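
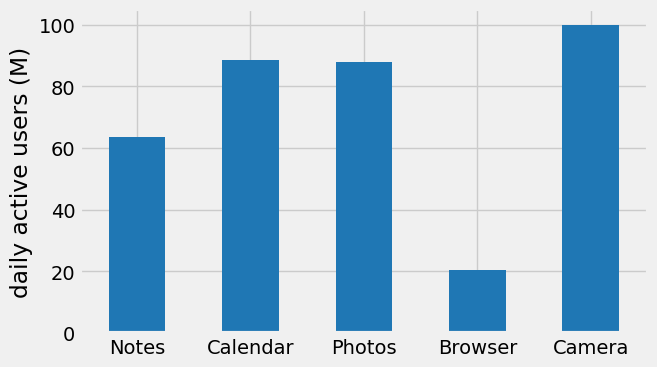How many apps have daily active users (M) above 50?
Above 50: Notes, Calendar, Photos, Camera.

4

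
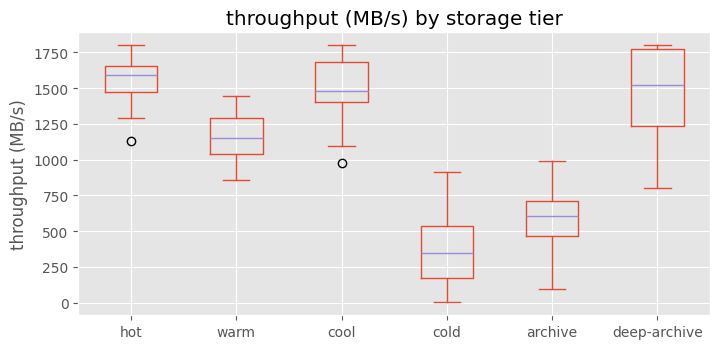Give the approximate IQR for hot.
≈ 200

Q3 ≈ 1600, Q1 ≈ 1400; IQR ≈ 200.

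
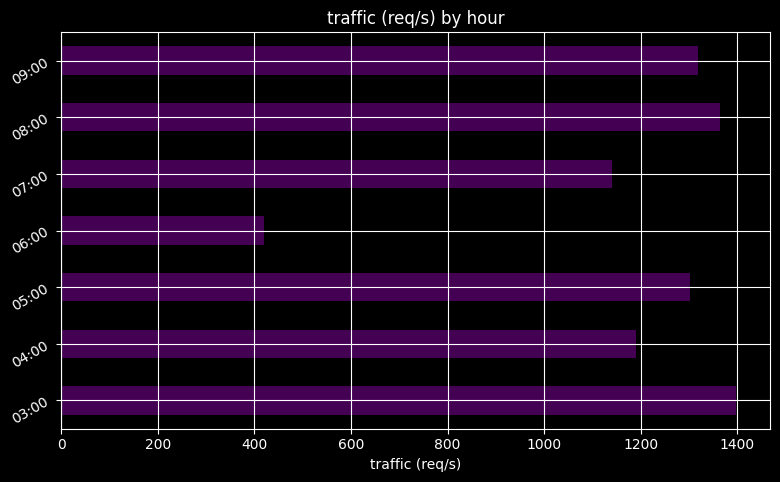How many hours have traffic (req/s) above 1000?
Above 1000: 03:00, 04:00, 05:00, 07:00, 08:00, 09:00.

6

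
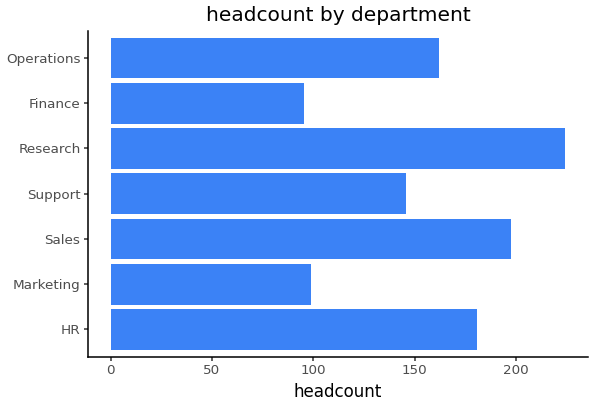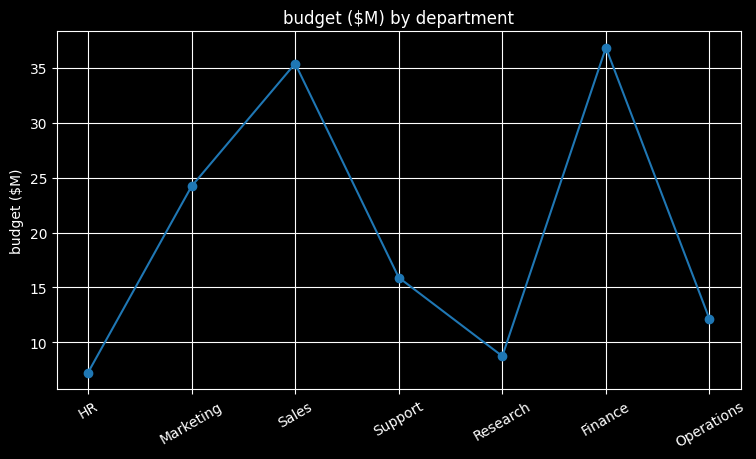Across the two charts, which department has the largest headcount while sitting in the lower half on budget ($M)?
Research

Chart 2 median budget ($M) ≈ 15; below-median departments: HR, Research, Operations. Among those, Research has the highest headcount (≈ 225).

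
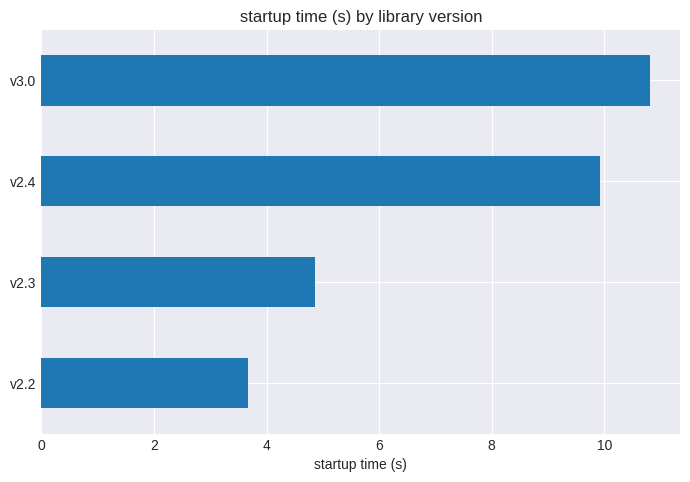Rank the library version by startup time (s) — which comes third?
Top 4: v3.0 ≈ 11, v2.4 ≈ 10, v2.3 ≈ 5, v2.2 ≈ 4.

v2.3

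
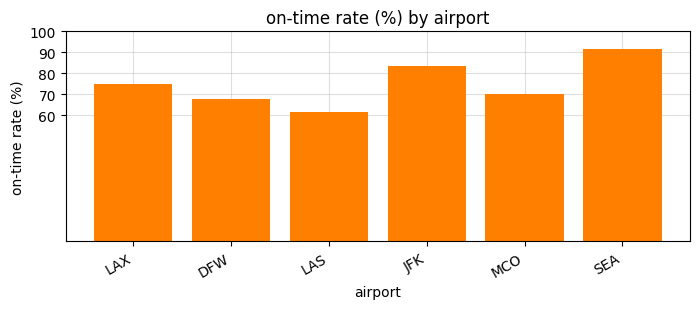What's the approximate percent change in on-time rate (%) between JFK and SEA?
≈ +12.5%

JFK ≈ 80, SEA ≈ 90; (90 − 80) / 80 ≈ +12.5%.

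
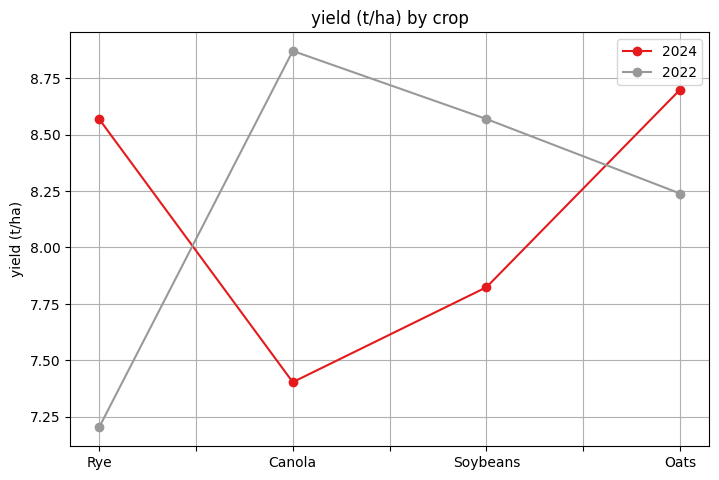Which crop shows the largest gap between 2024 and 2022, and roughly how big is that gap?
Canola: 2024 ≈ 7.4, 2022 ≈ 8.8 → gap ≈ 1.4. Next-largest (Rye) is only ≈ 1.4.

Canola, ≈ 1.4 t/ha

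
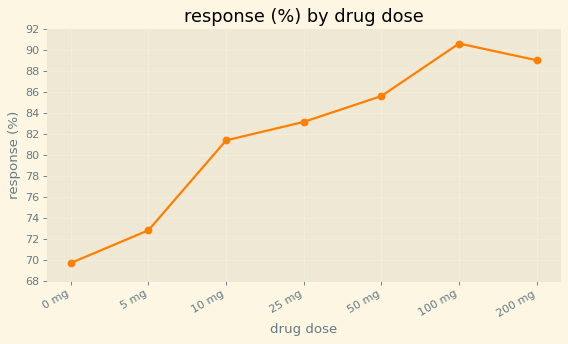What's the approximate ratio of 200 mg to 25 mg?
200 mg ≈ 88, 25 mg ≈ 84; 88/84 ≈ 1.05.

≈ 1.05×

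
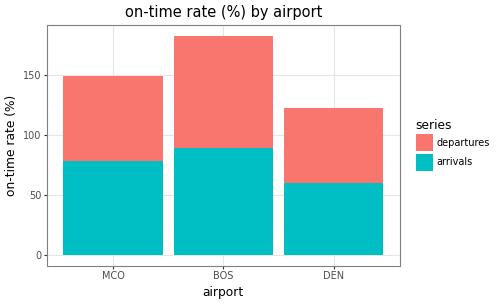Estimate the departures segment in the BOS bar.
≈ 100

departures top ≈ 180, bottom ≈ 80; segment ≈ 100.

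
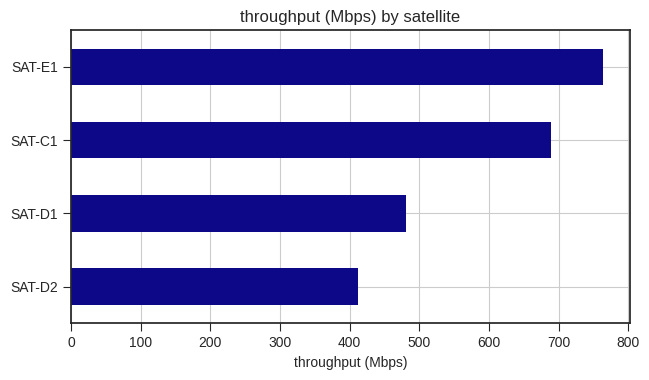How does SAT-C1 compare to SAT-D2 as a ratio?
SAT-C1 ≈ 700, SAT-D2 ≈ 400; 700/400 ≈ 1.75.

≈ 1.75×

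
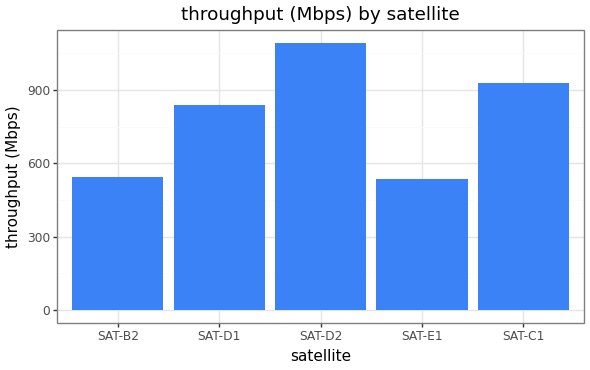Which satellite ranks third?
SAT-D1

Top 4: SAT-D2 ≈ 1100, SAT-C1 ≈ 900, SAT-D1 ≈ 800, SAT-B2 ≈ 500.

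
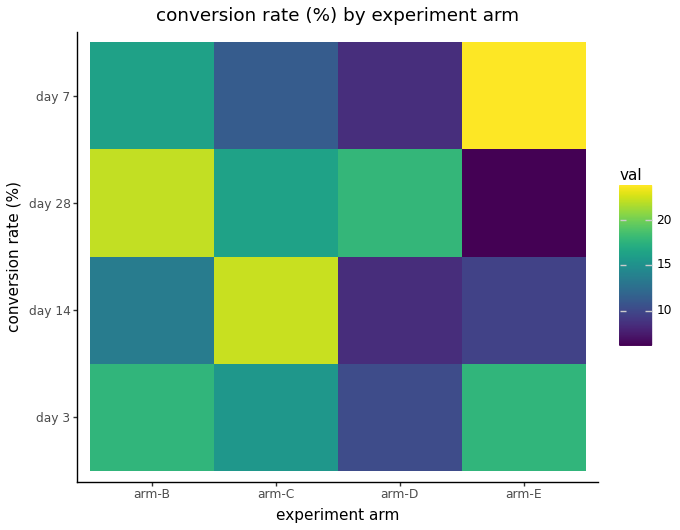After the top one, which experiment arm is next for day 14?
Top 3 for day 14: arm-C ≈ 22, arm-B ≈ 14, arm-E ≈ 10.

arm-B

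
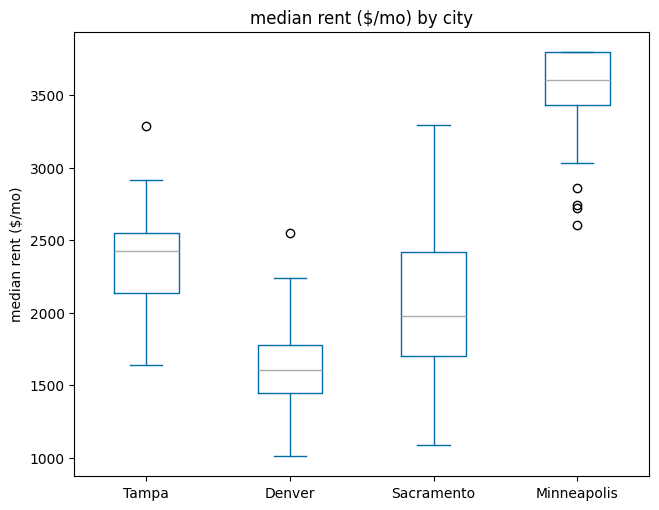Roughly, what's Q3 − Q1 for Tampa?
Q3 ≈ 2600, Q1 ≈ 2200; IQR ≈ 400.

≈ 400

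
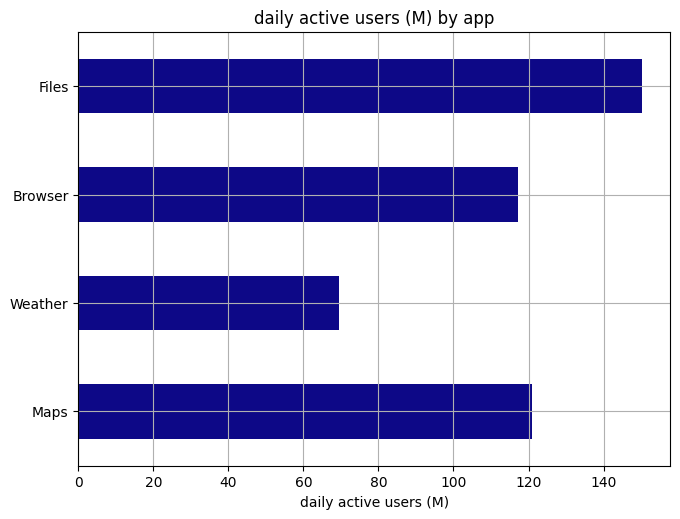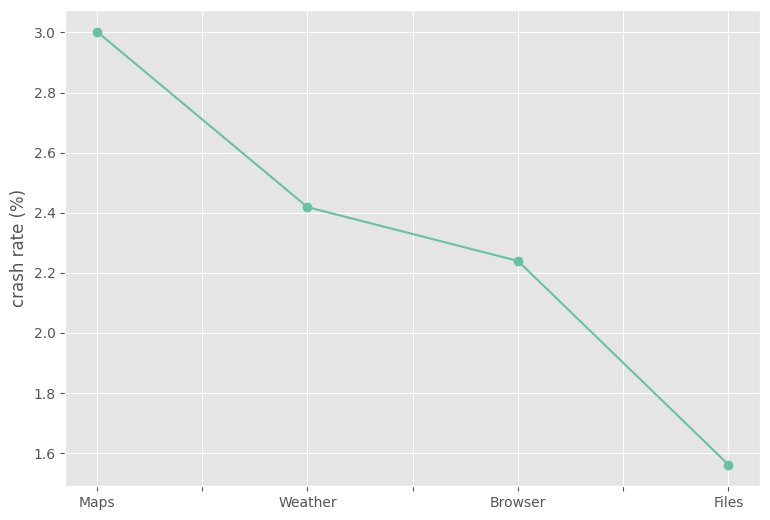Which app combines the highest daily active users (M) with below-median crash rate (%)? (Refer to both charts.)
Files

Chart 2 median crash rate (%) ≈ 2.5; below-median apps: Browser, Files. Among those, Files has the highest daily active users (M) (≈ 160).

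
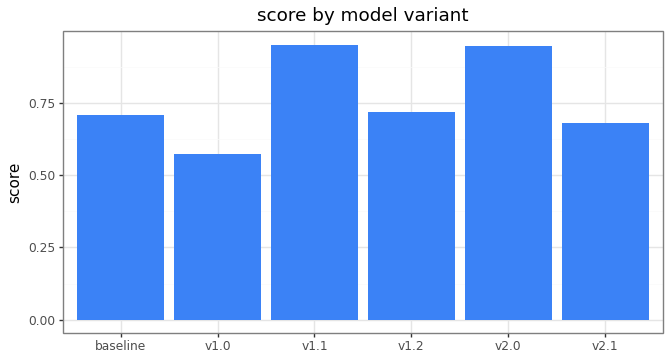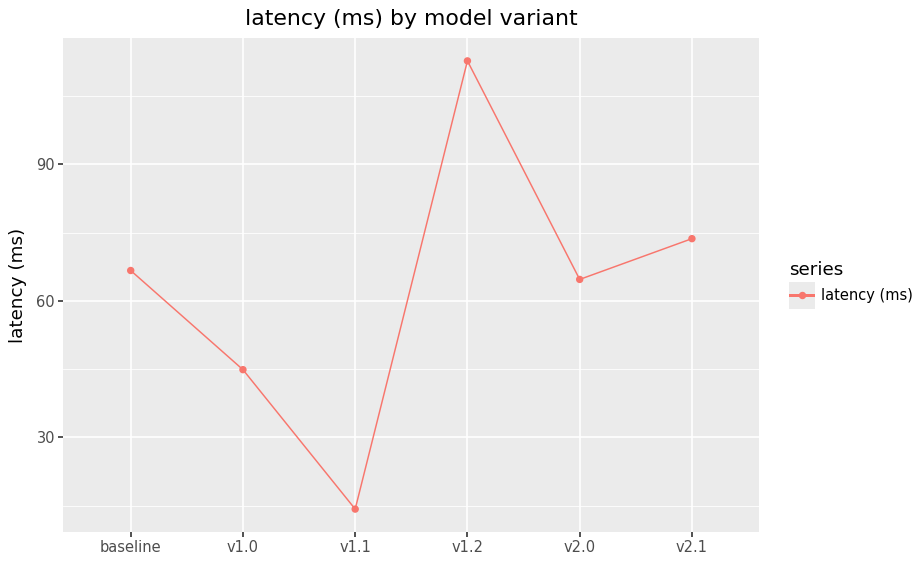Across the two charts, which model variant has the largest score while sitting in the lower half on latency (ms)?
Chart 2 median latency (ms) ≈ 60; below-median model variants: v1.0, v1.1, v2.0. Among those, v1.1 has the highest score (≈ 1).

v1.1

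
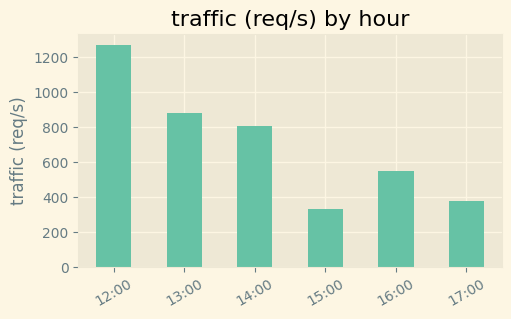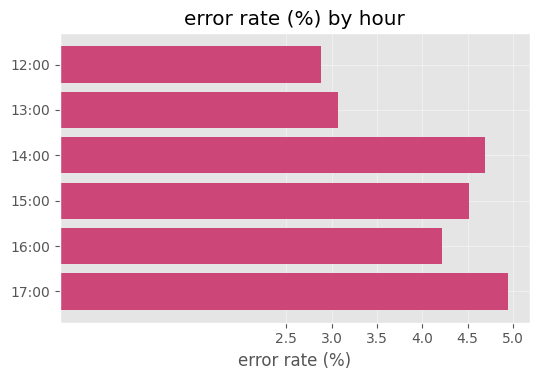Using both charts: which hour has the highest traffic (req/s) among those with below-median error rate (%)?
Chart 2 median error rate (%) ≈ 4.5; below-median hours: 12:00, 13:00, 16:00. Among those, 12:00 has the highest traffic (req/s) (≈ 1200).

12:00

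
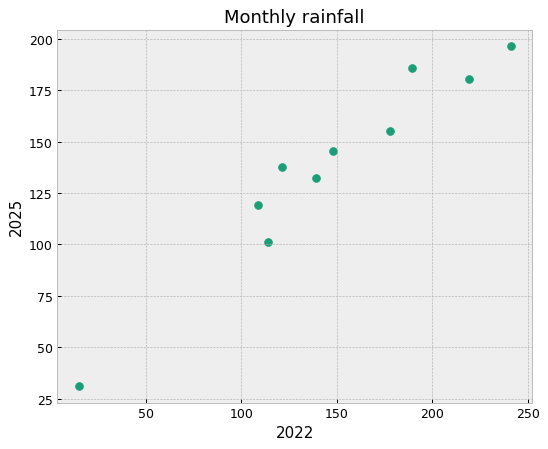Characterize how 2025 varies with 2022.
Points are positively correlated; strong (|r| ≈ 1.0).

positive, strong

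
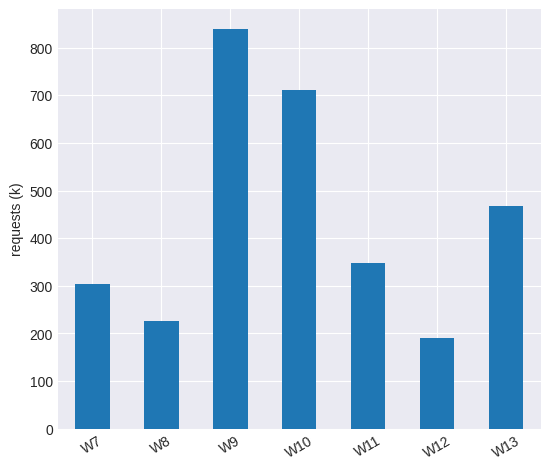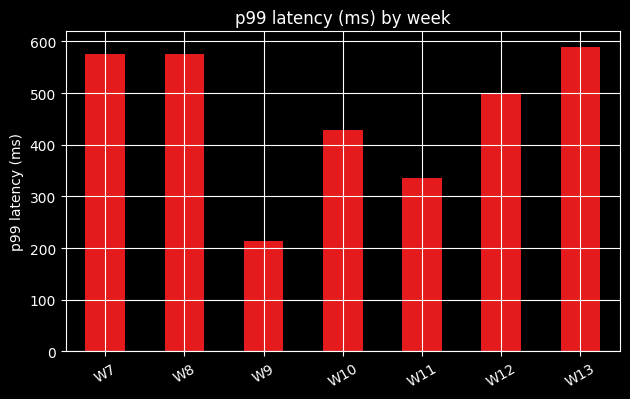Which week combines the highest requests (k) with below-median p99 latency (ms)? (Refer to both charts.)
W9

Chart 2 median p99 latency (ms) ≈ 500; below-median weeks: W9, W10, W11. Among those, W9 has the highest requests (k) (≈ 800).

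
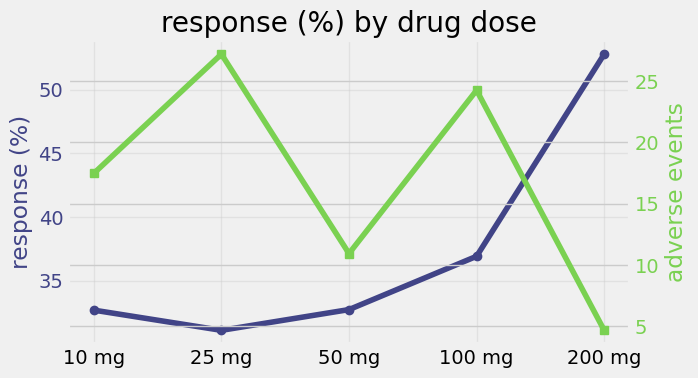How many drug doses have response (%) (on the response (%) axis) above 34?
2

Above 34: 100 mg, 200 mg.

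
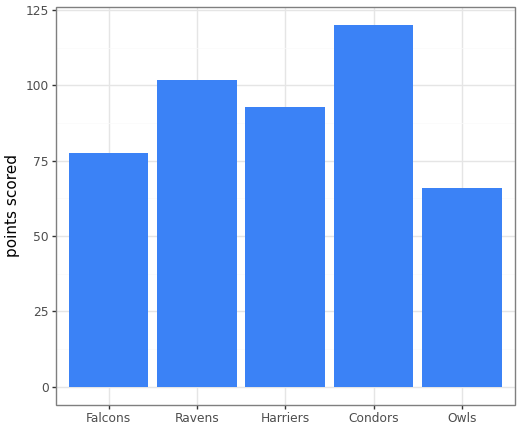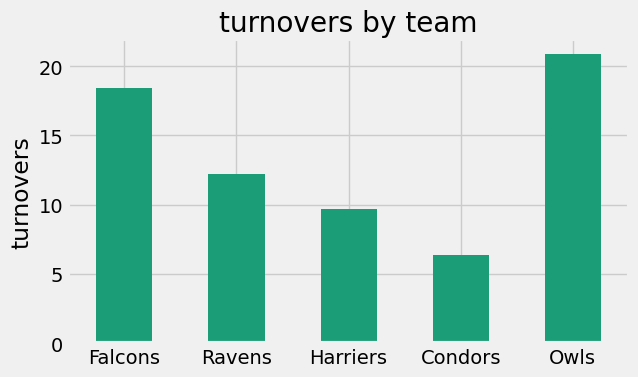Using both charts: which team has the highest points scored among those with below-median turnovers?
Condors

Chart 2 median turnovers ≈ 12; below-median teams: Harriers, Condors. Among those, Condors has the highest points scored (≈ 120).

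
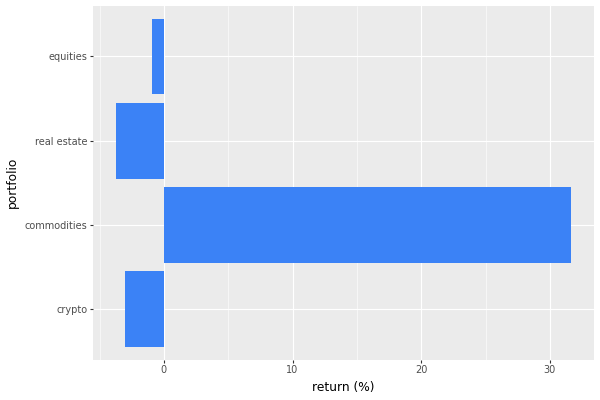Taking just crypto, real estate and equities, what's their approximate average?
(-5 + -5 + 0) / 3 ≈ -3.

≈ -3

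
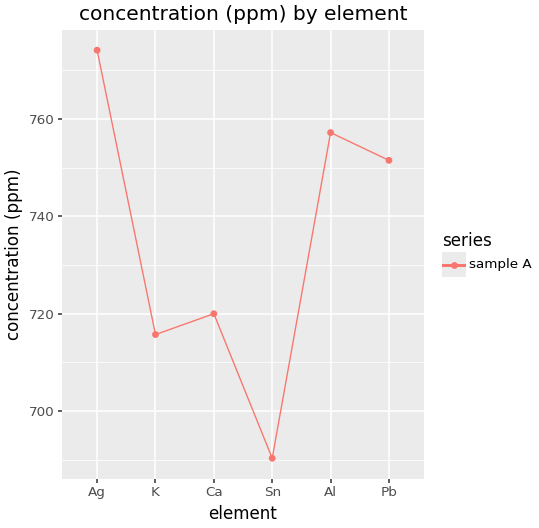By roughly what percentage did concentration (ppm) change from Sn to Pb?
≈ +8.7%

Sn ≈ 690, Pb ≈ 750; (750 − 690) / 690 ≈ +8.7%.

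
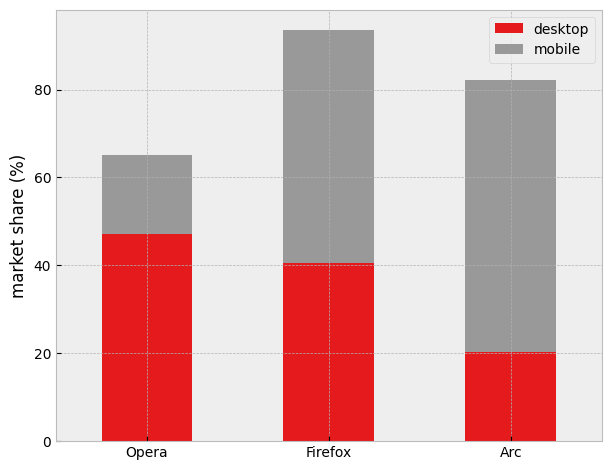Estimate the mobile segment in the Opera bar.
≈ 20

mobile top ≈ 70, bottom ≈ 50; segment ≈ 20.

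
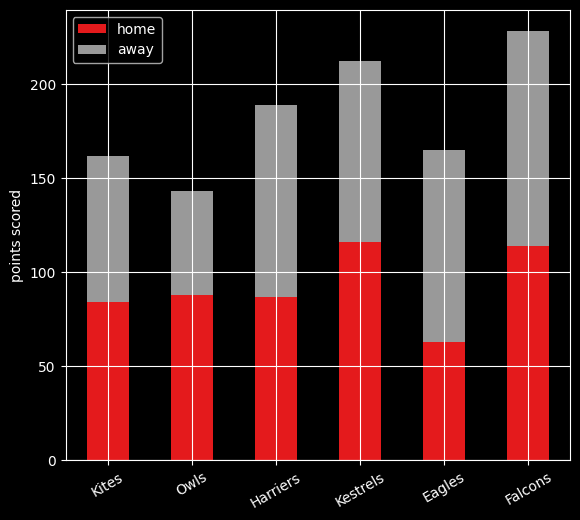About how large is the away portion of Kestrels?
≈ 100

away top ≈ 220, bottom ≈ 120; segment ≈ 100.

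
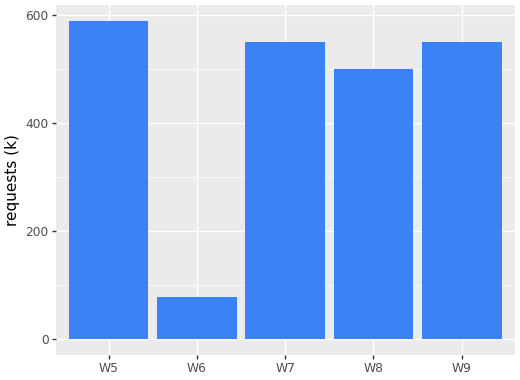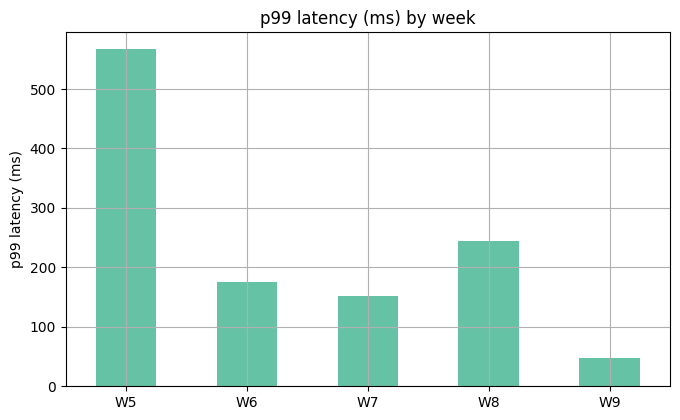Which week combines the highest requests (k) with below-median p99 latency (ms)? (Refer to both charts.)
Chart 2 median p99 latency (ms) ≈ 200; below-median weeks: W7, W9. Among those, W9 has the highest requests (k) (≈ 600).

W9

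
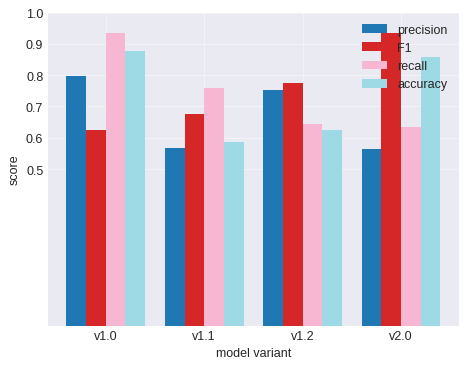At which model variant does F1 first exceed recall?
v1.2

v1.1: F1 ≈ 0.7 vs recall ≈ 0.8 (not yet); v1.2: F1 ≈ 0.8 vs recall ≈ 0.6 (first crossover).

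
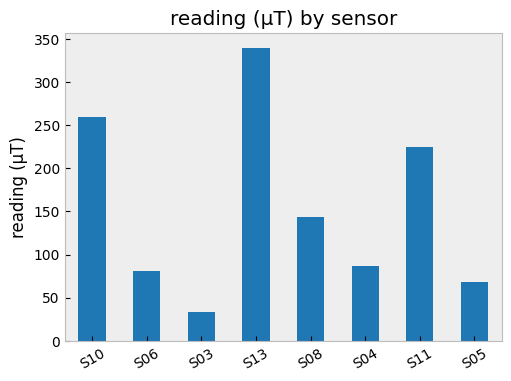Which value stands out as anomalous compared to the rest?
S13 ≈ 350; the rest sit between ≈ 50 and ≈ 250.

S13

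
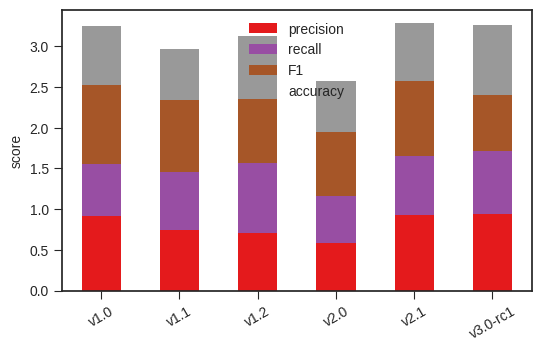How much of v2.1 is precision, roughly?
precision top ≈ 1.0, bottom ≈ 0.0; segment ≈ 1.0.

≈ 1.0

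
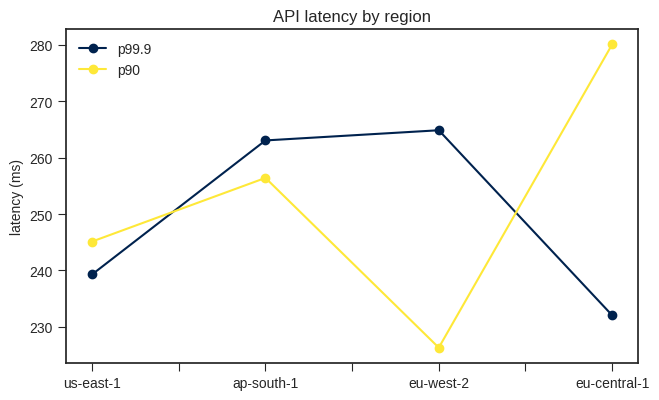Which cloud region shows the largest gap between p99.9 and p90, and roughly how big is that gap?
eu-central-1: p99.9 ≈ 230, p90 ≈ 280 → gap ≈ 50. Next-largest (eu-west-2) is only ≈ 40.

eu-central-1, ≈ 50 ms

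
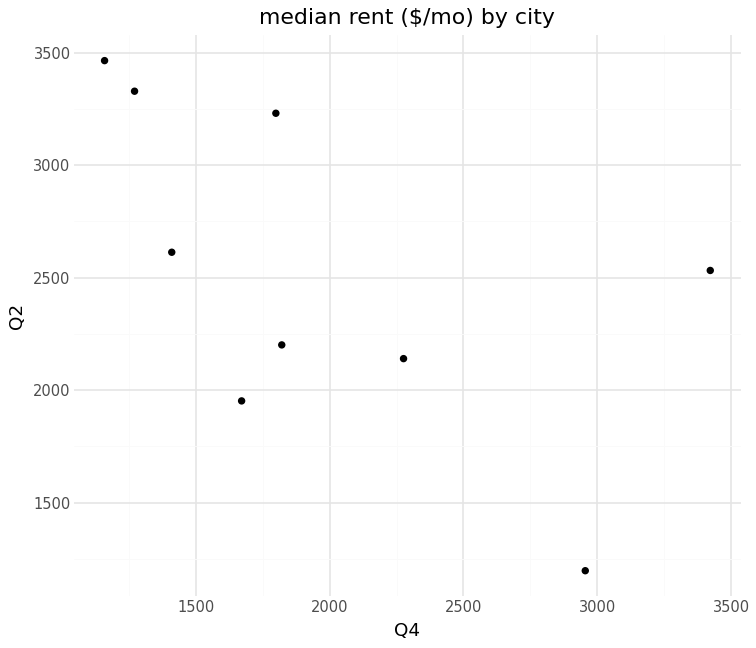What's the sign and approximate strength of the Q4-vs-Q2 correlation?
Points are negatively correlated; moderate (|r| ≈ 0.6).

negative, moderate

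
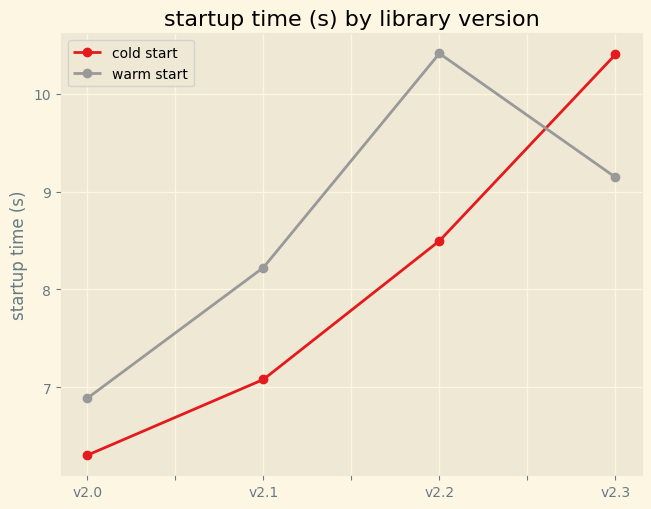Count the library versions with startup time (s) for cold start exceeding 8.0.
Above 8.0: v2.2, v2.3.

2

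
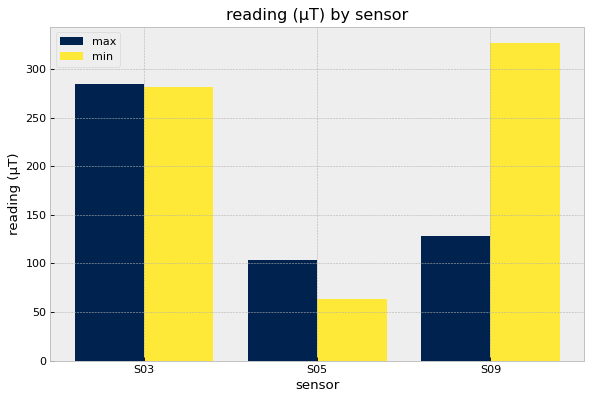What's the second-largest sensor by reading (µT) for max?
Top 3 for max: S03 ≈ 300, S09 ≈ 150, S05 ≈ 100.

S09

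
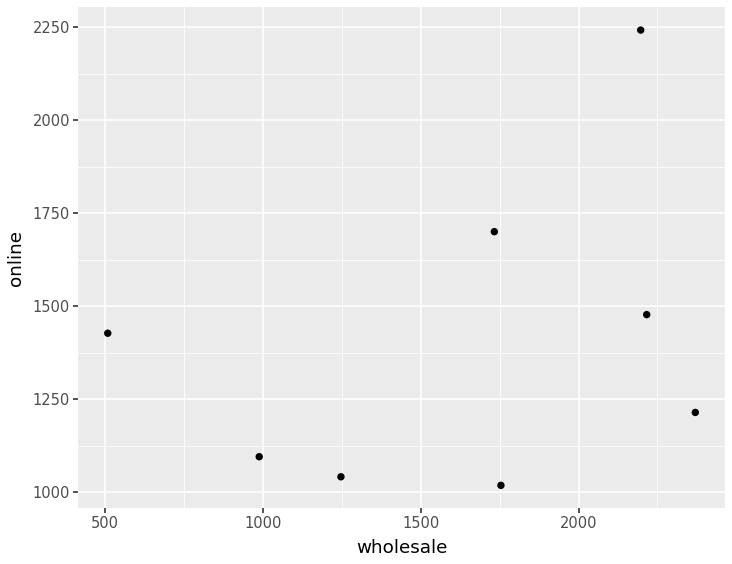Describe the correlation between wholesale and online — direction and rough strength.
positive, weak

Points are positively correlated; weak (|r| ≈ 0.3).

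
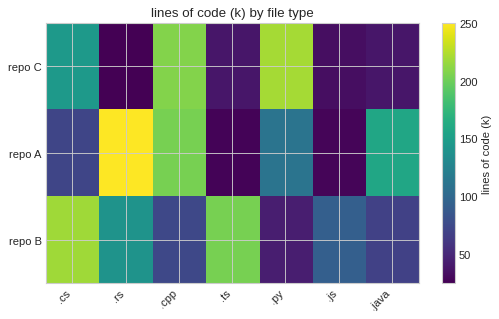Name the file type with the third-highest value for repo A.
Top 4 for repo A: .rs ≈ 260, .cpp ≈ 200, .java ≈ 160, .py ≈ 120.

.java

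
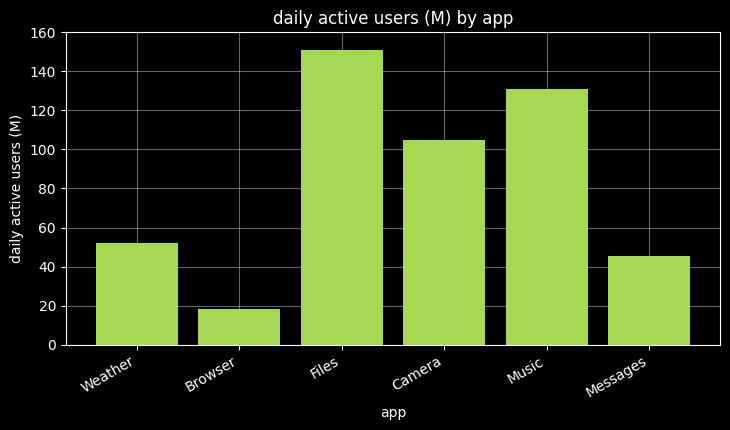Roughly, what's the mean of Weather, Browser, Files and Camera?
(60 + 20 + 160 + 100) / 4 ≈ 85.

≈ 85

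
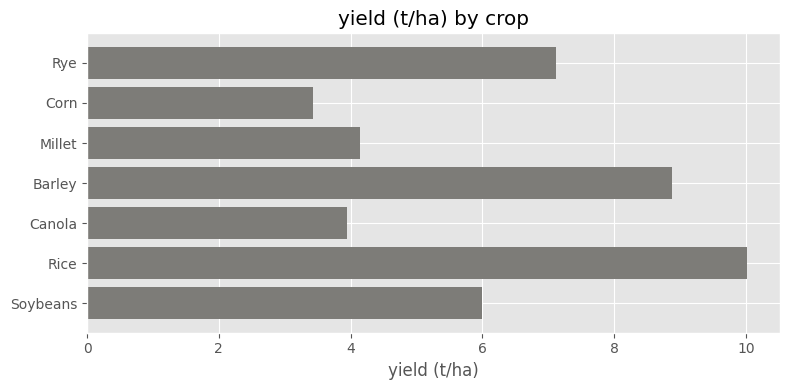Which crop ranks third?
Top 4: Rice ≈ 10, Barley ≈ 9, Rye ≈ 7, Soybeans ≈ 6.

Rye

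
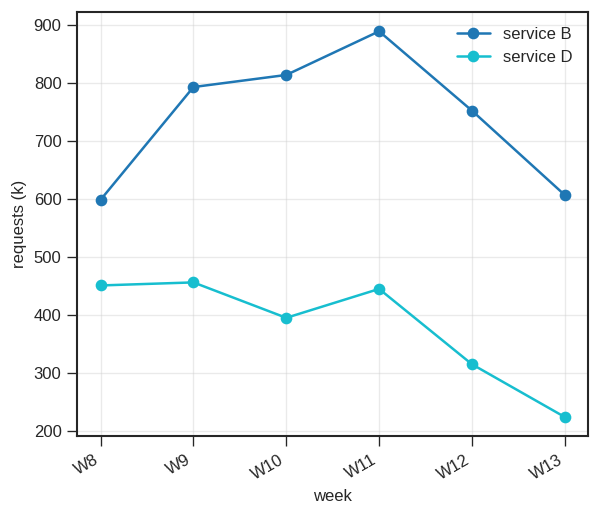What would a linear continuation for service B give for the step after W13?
Last three: 900, 800, 600 → slope ≈ -150/step → next ≈ 450.

≈ 450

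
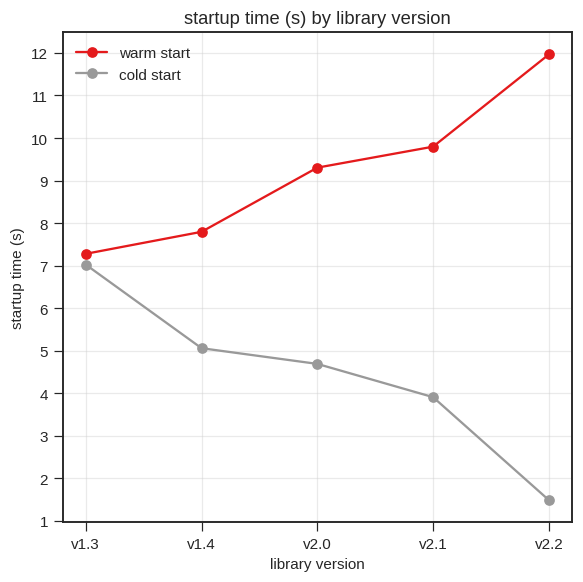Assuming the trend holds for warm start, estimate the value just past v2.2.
≈ 13.5

Last three: 9, 10, 12 → slope ≈ 1.5/step → next ≈ 13.5.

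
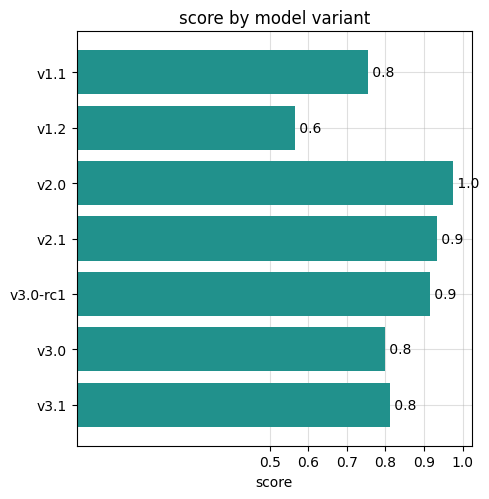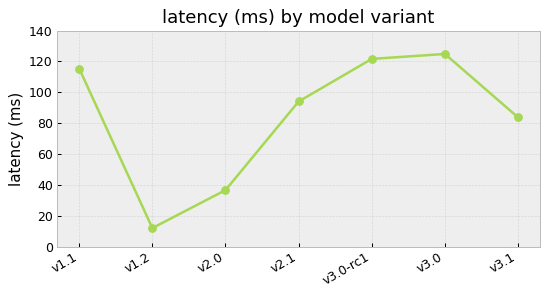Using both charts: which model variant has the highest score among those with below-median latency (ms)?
v2.0

Chart 2 median latency (ms) ≈ 100; below-median model variants: v1.2, v2.0, v3.1. Among those, v2.0 has the highest score (≈ 1).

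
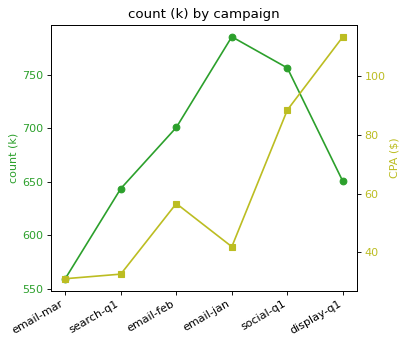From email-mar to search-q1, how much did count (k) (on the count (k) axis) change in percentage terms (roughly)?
≈ +14.3%

email-mar ≈ 560, search-q1 ≈ 640; (640 − 560) / 560 ≈ +14.3%.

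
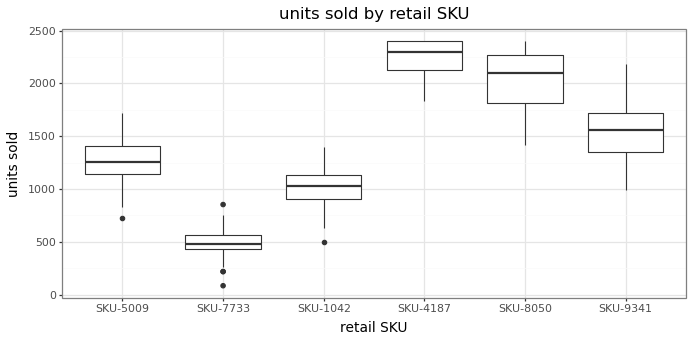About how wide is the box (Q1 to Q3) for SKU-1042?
Q3 ≈ 1200, Q1 ≈ 1000; IQR ≈ 200.

≈ 200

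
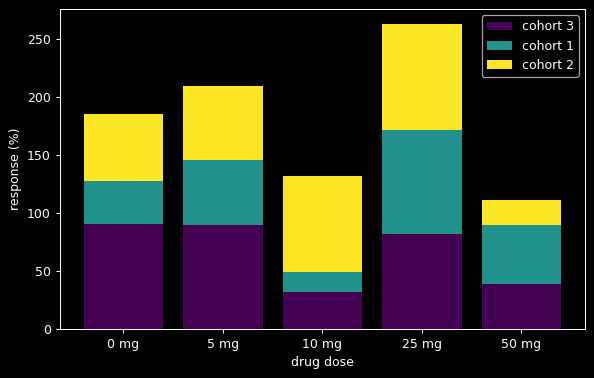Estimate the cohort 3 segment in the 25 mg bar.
cohort 3 top ≈ 75, bottom ≈ 0; segment ≈ 75.

≈ 75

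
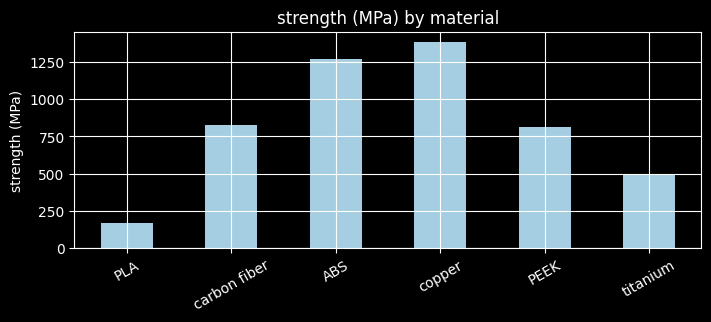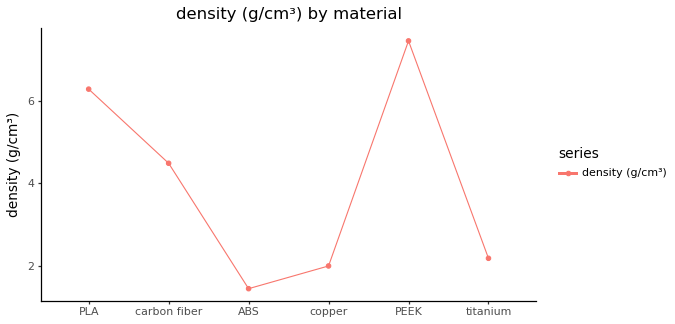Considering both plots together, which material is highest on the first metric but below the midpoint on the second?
Chart 2 median density (g/cm³) ≈ 3; below-median materials: ABS, copper, titanium. Among those, copper has the highest strength (MPa) (≈ 1400).

copper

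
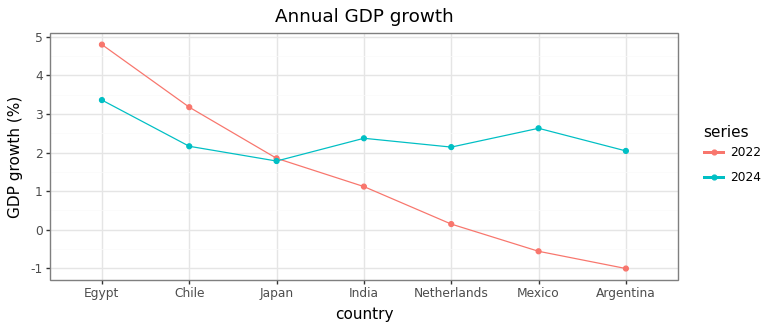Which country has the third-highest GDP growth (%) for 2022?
Top 4 for 2022: Egypt ≈ 5.0, Chile ≈ 3.0, Japan ≈ 2.0, India ≈ 1.0.

Japan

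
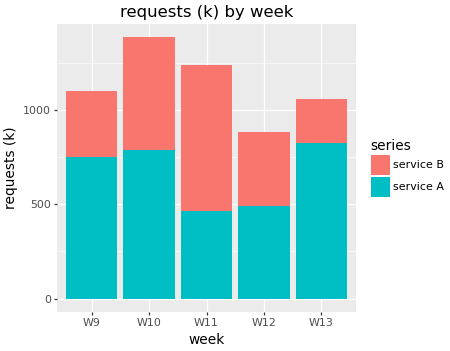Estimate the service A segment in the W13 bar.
≈ 800

service A top ≈ 800, bottom ≈ 0; segment ≈ 800.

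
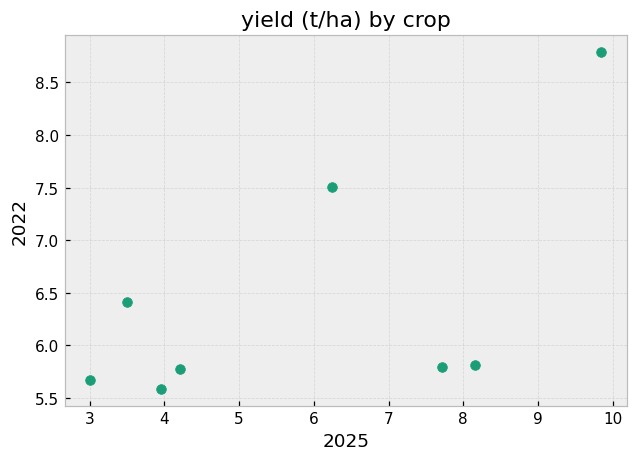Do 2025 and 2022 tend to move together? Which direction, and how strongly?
Points are positively correlated; moderate (|r| ≈ 0.6).

positive, moderate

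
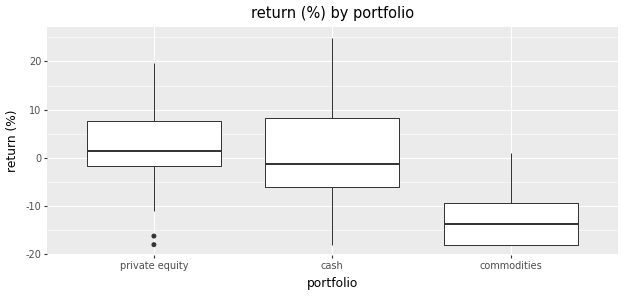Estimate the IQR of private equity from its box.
≈ 10

Q3 ≈ 8, Q1 ≈ -2; IQR ≈ 10.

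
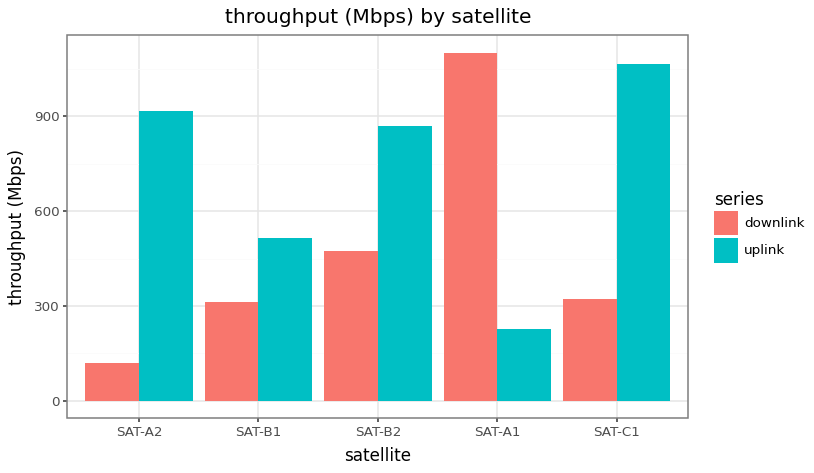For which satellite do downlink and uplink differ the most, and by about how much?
SAT-A1, ≈ 900 Mbps

SAT-A1: downlink ≈ 1100, uplink ≈ 200 → gap ≈ 900. Next-largest (SAT-A2) is only ≈ 800.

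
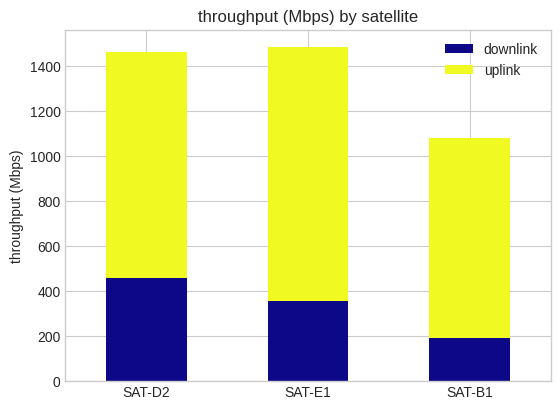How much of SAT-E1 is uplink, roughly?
uplink top ≈ 1400, bottom ≈ 400; segment ≈ 1000.

≈ 1000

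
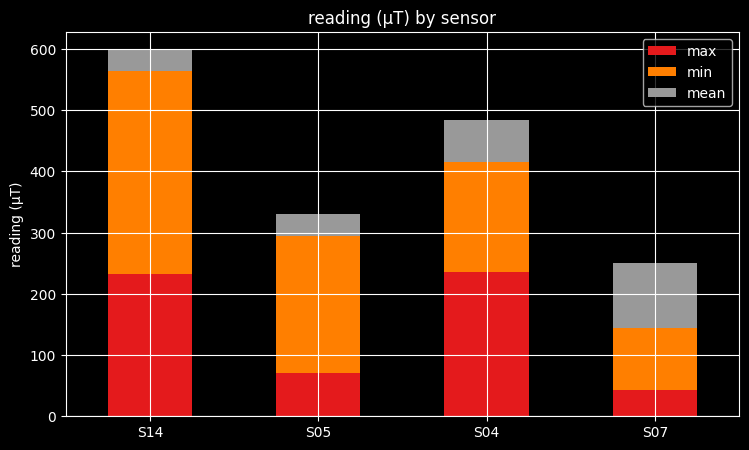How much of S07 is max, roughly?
≈ 50

max top ≈ 50, bottom ≈ 0; segment ≈ 50.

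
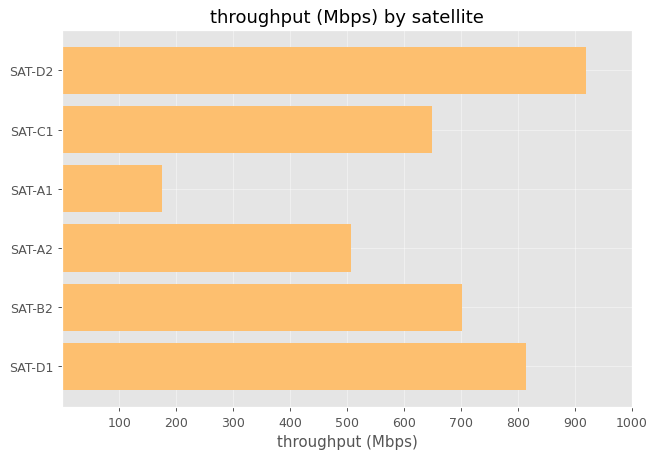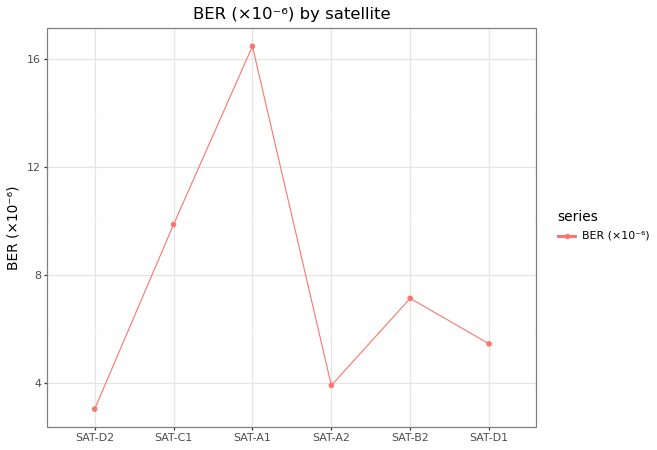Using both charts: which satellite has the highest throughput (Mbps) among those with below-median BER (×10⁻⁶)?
SAT-D2

Chart 2 median BER (×10⁻⁶) ≈ 6; below-median satellites: SAT-D2, SAT-A2, SAT-D1. Among those, SAT-D2 has the highest throughput (Mbps) (≈ 900).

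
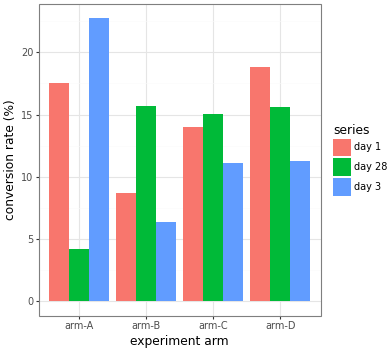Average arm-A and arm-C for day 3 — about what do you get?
(22 + 12) / 2 ≈ 17.

≈ 17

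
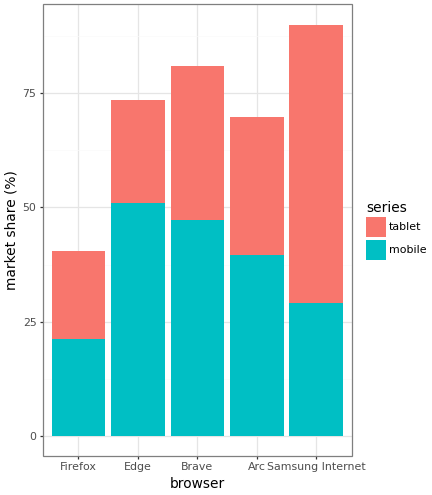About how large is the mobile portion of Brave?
mobile top ≈ 50, bottom ≈ 0; segment ≈ 50.

≈ 50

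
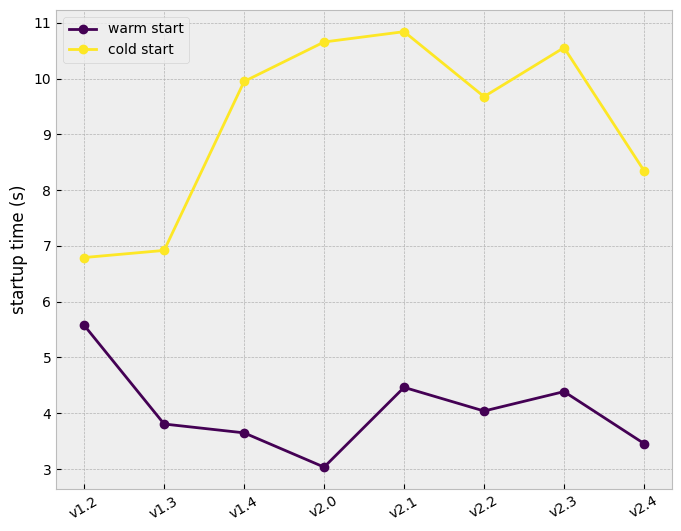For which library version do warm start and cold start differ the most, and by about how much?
v2.0, ≈ 8 s

v2.0: warm start ≈ 3, cold start ≈ 11 → gap ≈ 8. Next-largest (v2.1) is only ≈ 7.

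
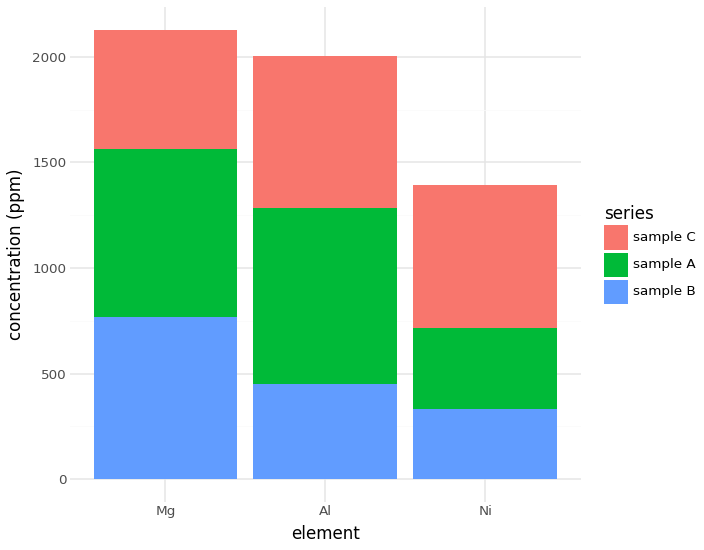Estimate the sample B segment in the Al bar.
≈ 400

sample B top ≈ 400, bottom ≈ 0; segment ≈ 400.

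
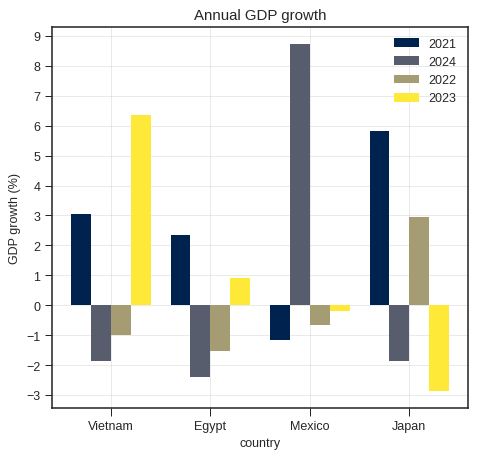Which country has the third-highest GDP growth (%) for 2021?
Top 4 for 2021: Japan ≈ 6, Vietnam ≈ 3, Egypt ≈ 2, Mexico ≈ -1.

Egypt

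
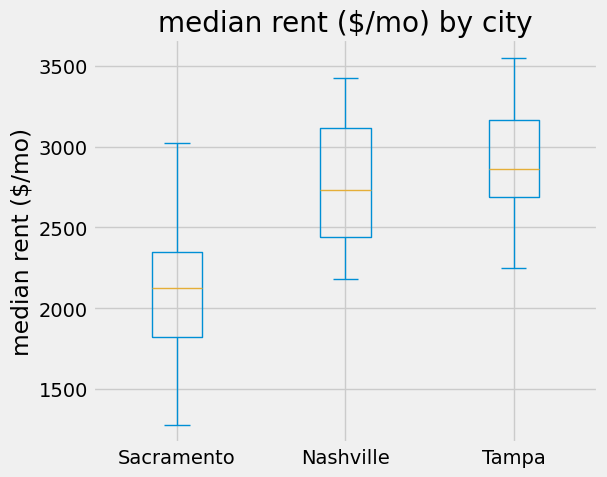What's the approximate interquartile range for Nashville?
≈ 700

Q3 ≈ 3100, Q1 ≈ 2400; IQR ≈ 700.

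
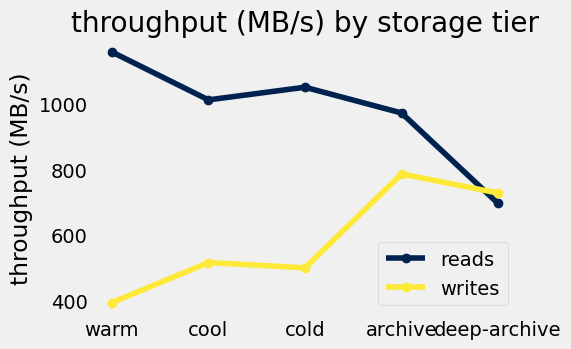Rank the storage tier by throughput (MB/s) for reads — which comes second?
cold

Top 3 for reads: warm ≈ 1200, cold ≈ 1100, cool ≈ 1000.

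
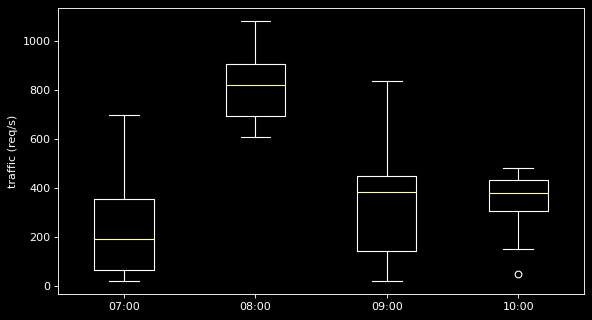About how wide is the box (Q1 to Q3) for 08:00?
Q3 ≈ 900, Q1 ≈ 700; IQR ≈ 200.

≈ 200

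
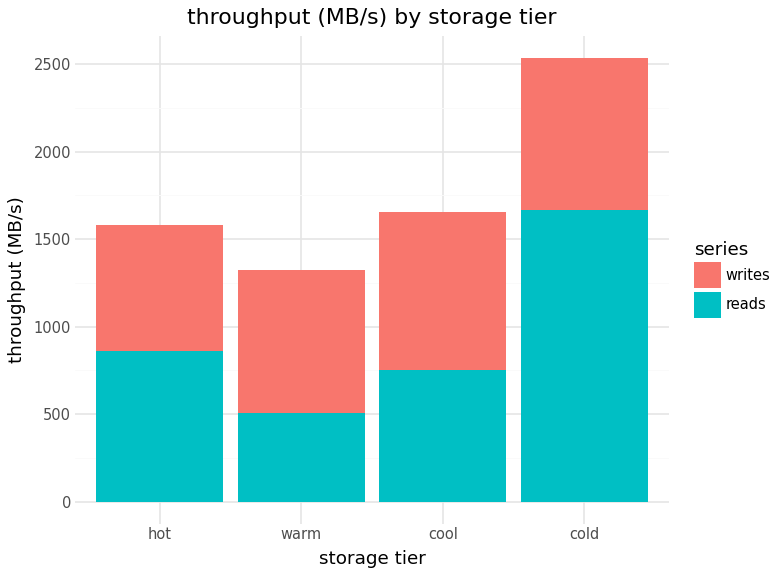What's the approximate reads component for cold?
≈ 1500

reads top ≈ 1500, bottom ≈ 0; segment ≈ 1500.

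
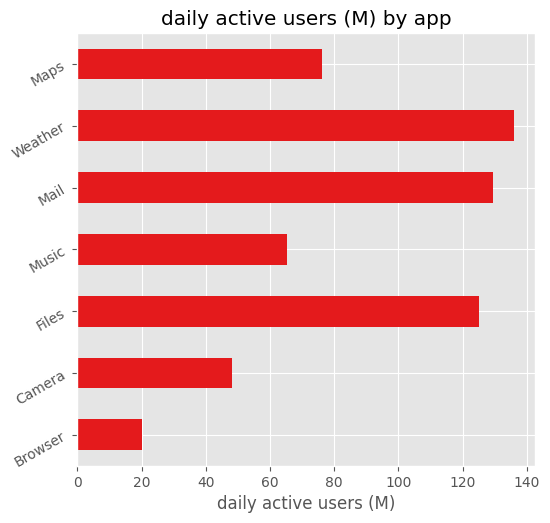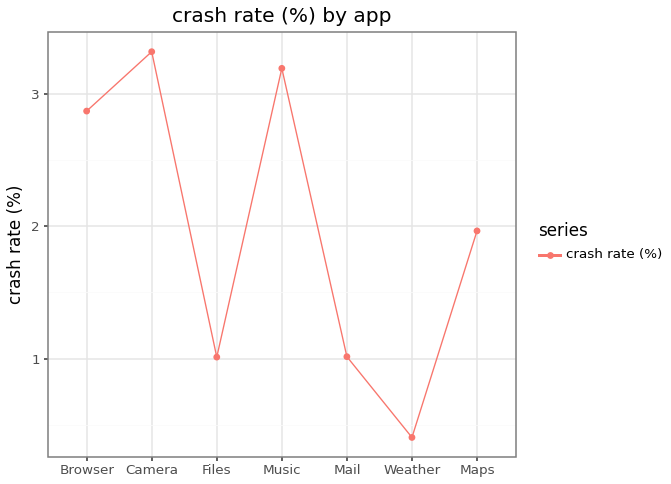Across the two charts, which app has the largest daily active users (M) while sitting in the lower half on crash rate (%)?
Weather

Chart 2 median crash rate (%) ≈ 2; below-median apps: Files, Mail, Weather. Among those, Weather has the highest daily active users (M) (≈ 140).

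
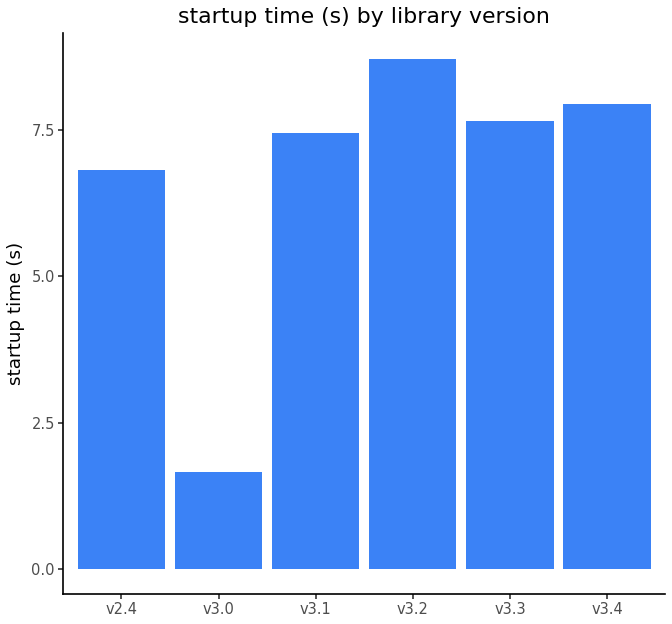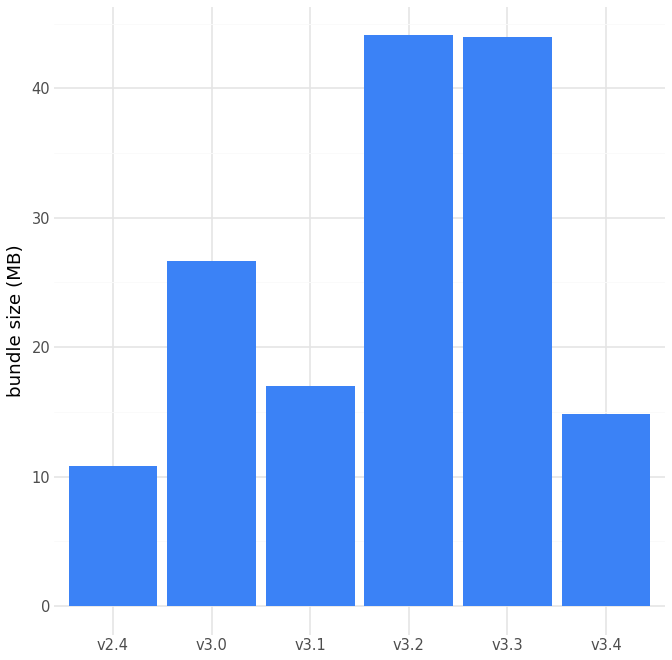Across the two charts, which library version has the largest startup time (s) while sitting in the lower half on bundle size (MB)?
v3.4

Chart 2 median bundle size (MB) ≈ 20; below-median library versions: v2.4, v3.1, v3.4. Among those, v3.4 has the highest startup time (s) (≈ 8).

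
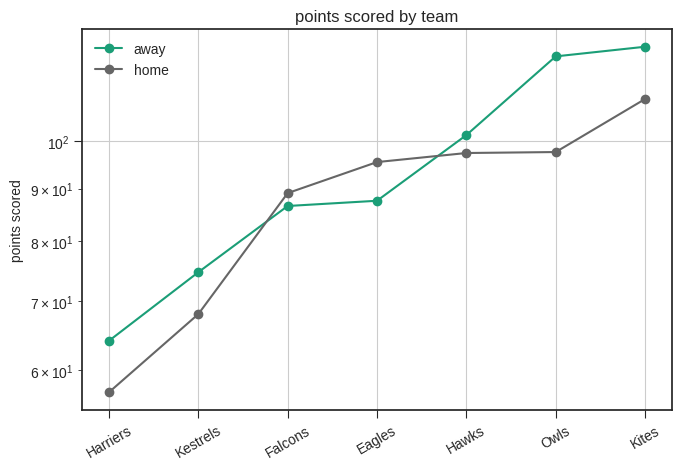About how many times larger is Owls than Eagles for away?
≈ 1.33×

Owls ≈ 120, Eagles ≈ 90; 120/90 ≈ 1.33.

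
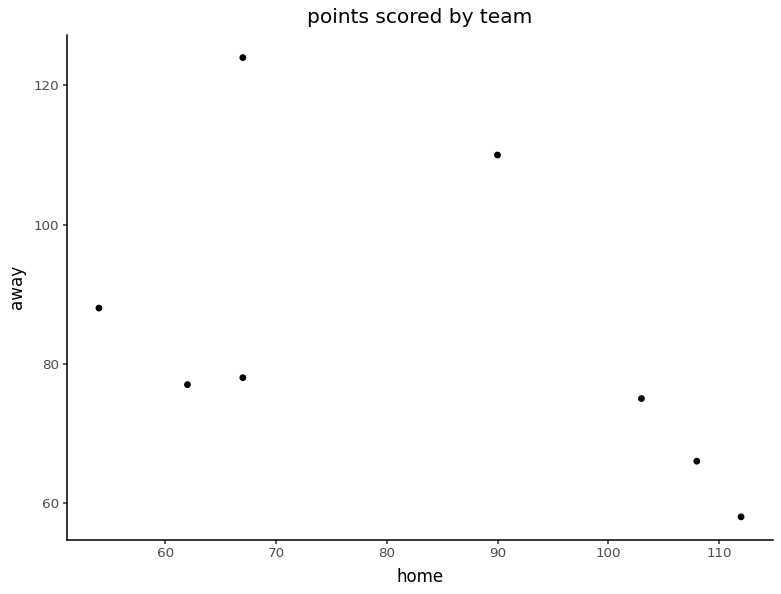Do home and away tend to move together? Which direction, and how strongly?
Points are negatively correlated; moderate (|r| ≈ 0.5).

negative, moderate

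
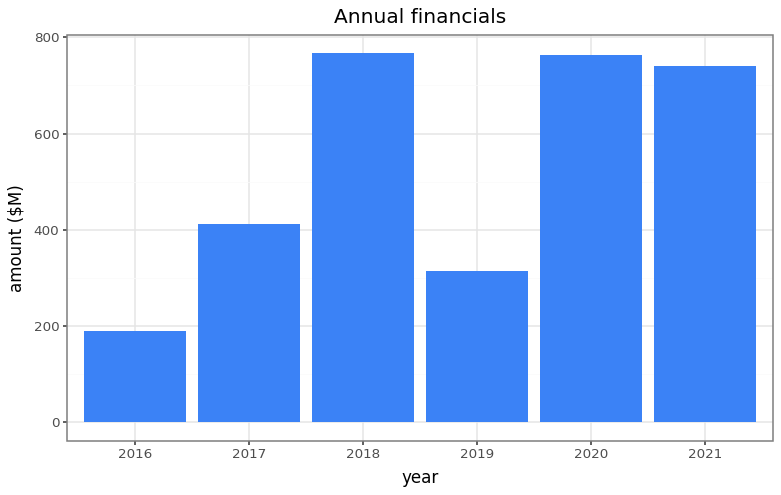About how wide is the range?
≈ 600

Max 2018 ≈ 800, min 2016 ≈ 200; range ≈ 600.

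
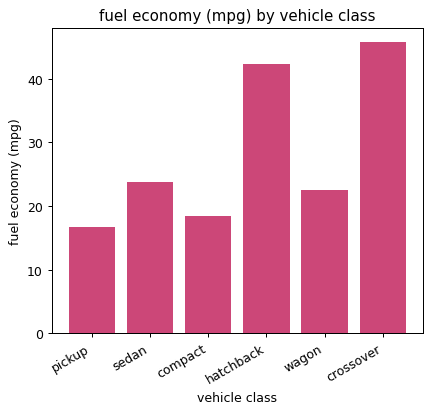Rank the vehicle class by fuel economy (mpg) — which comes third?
Top 4: crossover ≈ 45, hatchback ≈ 40, sedan ≈ 25, wagon ≈ 20.

sedan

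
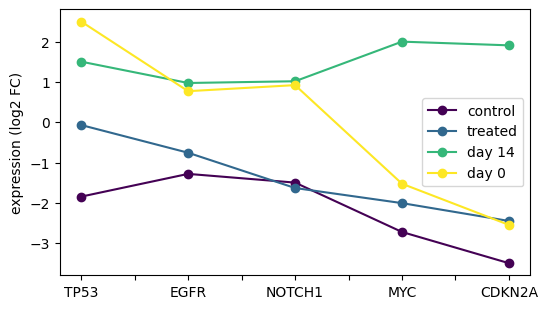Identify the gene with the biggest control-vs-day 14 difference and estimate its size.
CDKN2A: control ≈ -4, day 14 ≈ 2 → gap ≈ 6. Next-largest (MYC) is only ≈ 5.

CDKN2A, ≈ 6 log2 FC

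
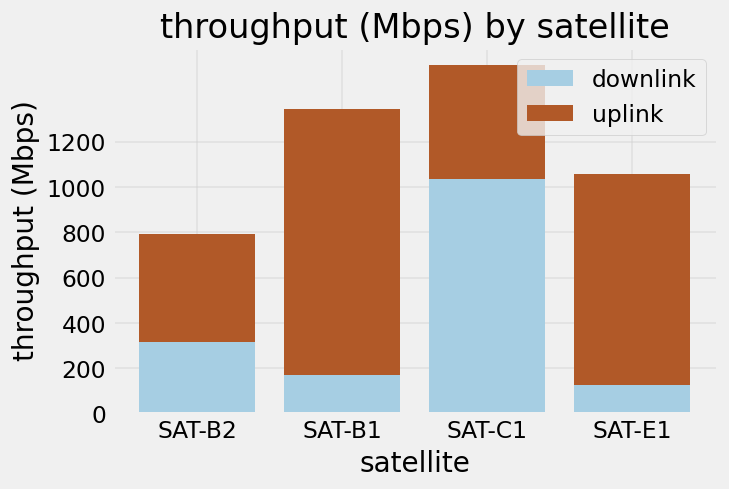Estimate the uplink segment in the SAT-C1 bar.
≈ 600

uplink top ≈ 1600, bottom ≈ 1000; segment ≈ 600.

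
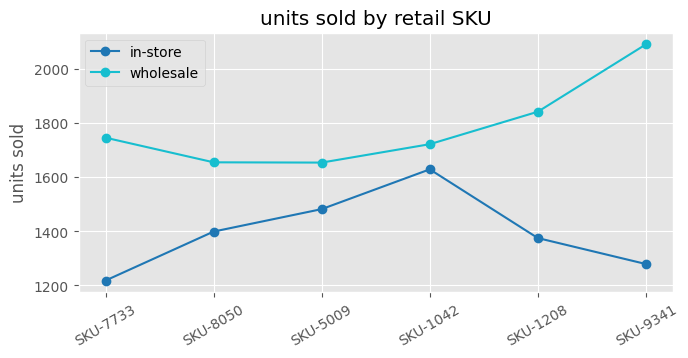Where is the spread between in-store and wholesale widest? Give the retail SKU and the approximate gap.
SKU-9341, ≈ 800

SKU-9341: in-store ≈ 1300, wholesale ≈ 2100 → gap ≈ 800. Next-largest (SKU-7733) is only ≈ 500.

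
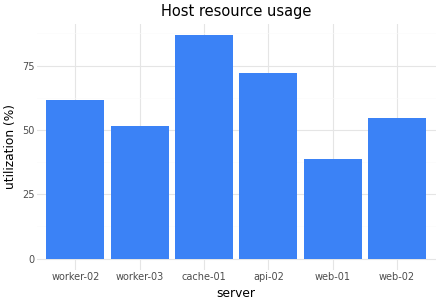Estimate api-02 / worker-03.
≈ 1.4×

api-02 ≈ 70, worker-03 ≈ 50; 70/50 ≈ 1.4.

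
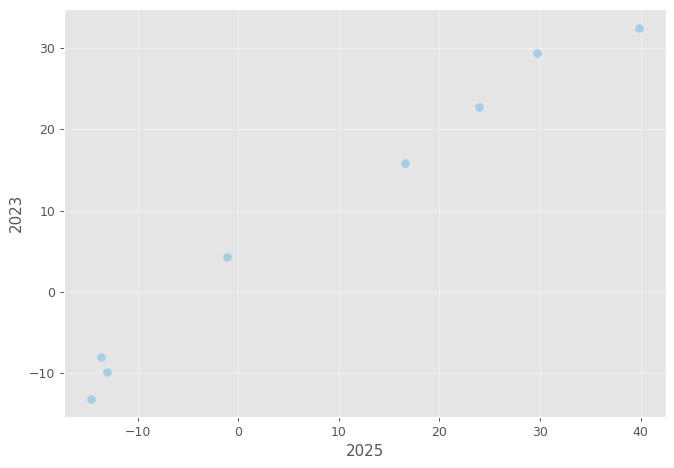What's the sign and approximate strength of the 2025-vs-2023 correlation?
positive, strong

Points are positively correlated; strong (|r| ≈ 1.0).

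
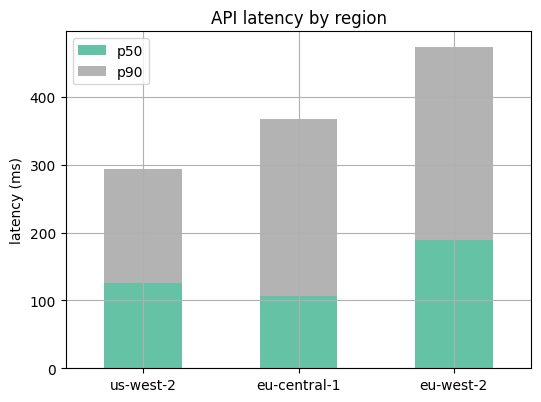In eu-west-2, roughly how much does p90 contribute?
≈ 250

p90 top ≈ 450, bottom ≈ 200; segment ≈ 250.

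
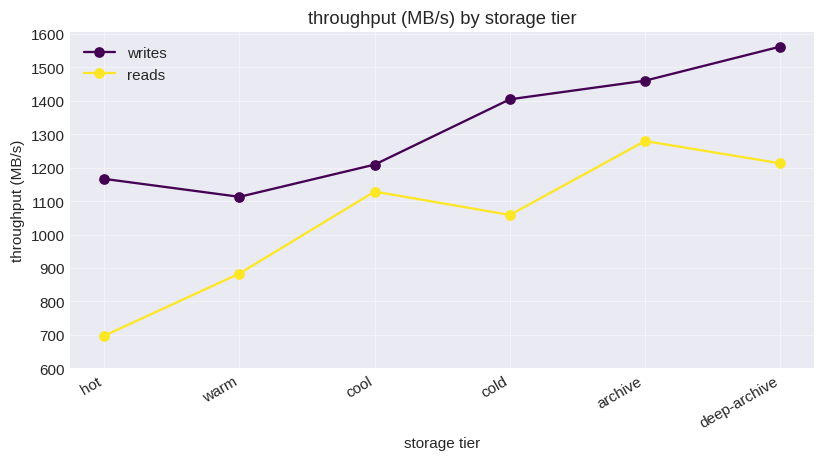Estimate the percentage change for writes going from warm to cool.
≈ +9.1%

warm ≈ 1100, cool ≈ 1200; (1200 − 1100) / 1100 ≈ +9.1%.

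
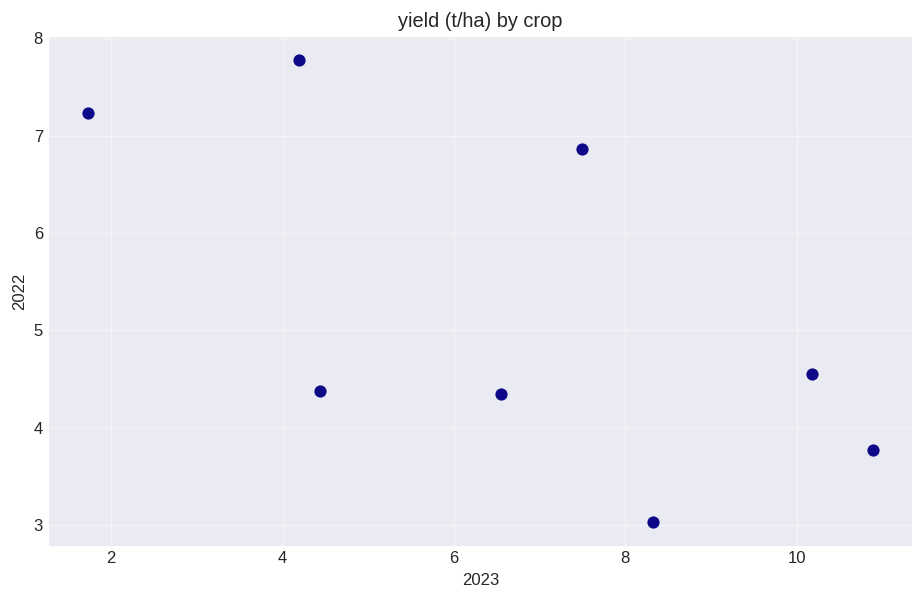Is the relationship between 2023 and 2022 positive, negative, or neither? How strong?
Points are negatively correlated; moderate (|r| ≈ 0.6).

negative, moderate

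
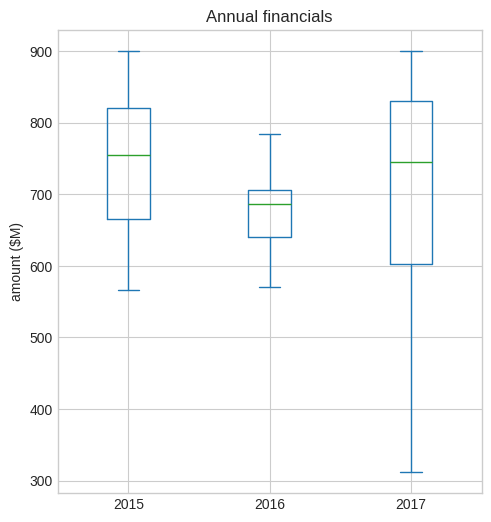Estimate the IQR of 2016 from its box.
Q3 ≈ 705, Q1 ≈ 640; IQR ≈ 65.

≈ 65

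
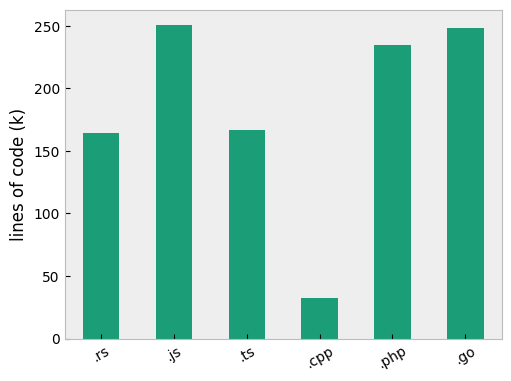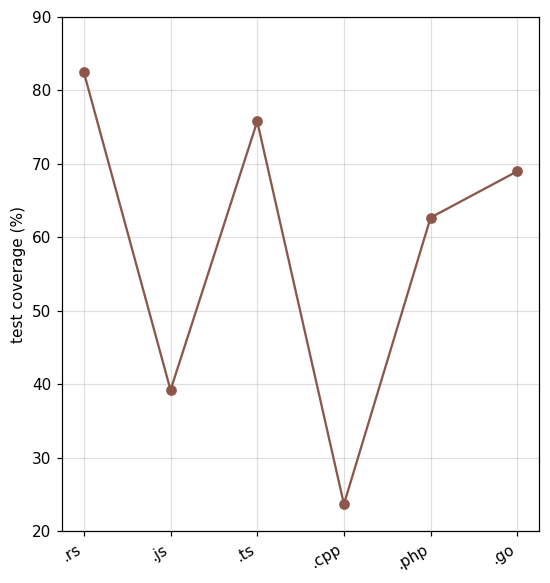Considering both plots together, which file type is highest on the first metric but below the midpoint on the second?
.js

Chart 2 median test coverage (%) ≈ 70; below-median file types: .js, .cpp, .php. Among those, .js has the highest lines of code (k) (≈ 250).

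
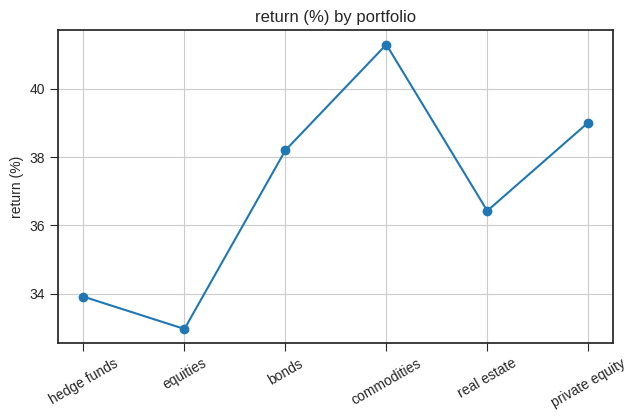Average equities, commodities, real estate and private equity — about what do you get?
(33 + 41 + 36 + 39) / 4 ≈ 37.

≈ 37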